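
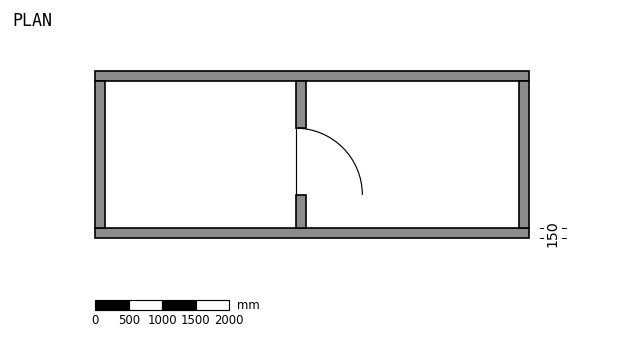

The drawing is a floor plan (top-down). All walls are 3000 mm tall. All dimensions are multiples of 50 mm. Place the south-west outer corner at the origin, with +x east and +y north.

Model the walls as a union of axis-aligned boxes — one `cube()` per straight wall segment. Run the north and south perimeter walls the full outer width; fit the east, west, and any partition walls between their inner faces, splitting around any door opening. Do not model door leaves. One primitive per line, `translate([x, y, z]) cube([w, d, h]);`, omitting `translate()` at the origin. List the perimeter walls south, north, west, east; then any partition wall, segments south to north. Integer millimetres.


cube([6500, 150, 3000]);
translate([0, 2350, 0]) cube([6500, 150, 3000]);
translate([0, 150, 0]) cube([150, 2200, 3000]);
translate([6350, 150, 0]) cube([150, 2200, 3000]);
translate([3000, 150, 0]) cube([150, 500, 3000]);
translate([3000, 1650, 0]) cube([150, 700, 3000]);


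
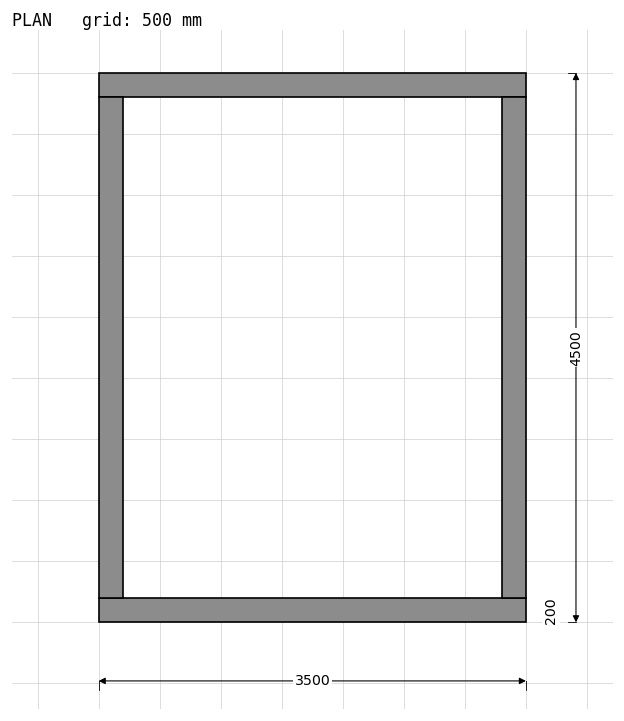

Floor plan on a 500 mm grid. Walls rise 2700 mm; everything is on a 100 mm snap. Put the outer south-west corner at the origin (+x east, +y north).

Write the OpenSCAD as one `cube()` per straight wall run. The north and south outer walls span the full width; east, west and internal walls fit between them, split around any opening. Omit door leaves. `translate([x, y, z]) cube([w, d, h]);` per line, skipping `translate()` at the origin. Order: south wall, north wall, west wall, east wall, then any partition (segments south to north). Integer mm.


cube([3500, 200, 2700]);
translate([0, 4300, 0]) cube([3500, 200, 2700]);
translate([0, 200, 0]) cube([200, 4100, 2700]);
translate([3300, 200, 0]) cube([200, 4100, 2700]);


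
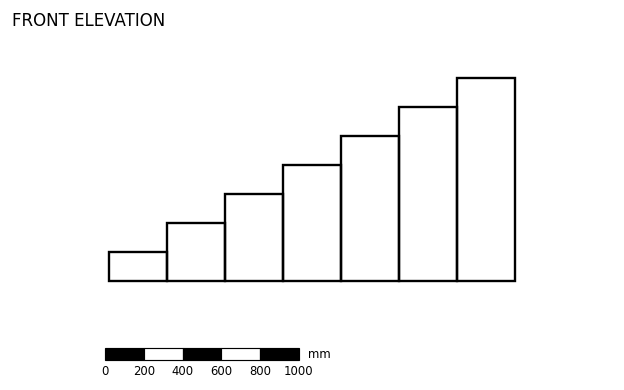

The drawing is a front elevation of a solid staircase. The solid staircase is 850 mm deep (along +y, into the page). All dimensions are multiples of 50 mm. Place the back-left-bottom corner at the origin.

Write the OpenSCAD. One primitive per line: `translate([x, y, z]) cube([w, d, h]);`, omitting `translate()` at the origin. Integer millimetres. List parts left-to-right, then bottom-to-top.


cube([300, 850, 150]);
translate([300, 0, 0]) cube([300, 850, 300]);
translate([600, 0, 0]) cube([300, 850, 450]);
translate([900, 0, 0]) cube([300, 850, 600]);
translate([1200, 0, 0]) cube([300, 850, 750]);
translate([1500, 0, 0]) cube([300, 850, 900]);
translate([1800, 0, 0]) cube([300, 850, 1050]);


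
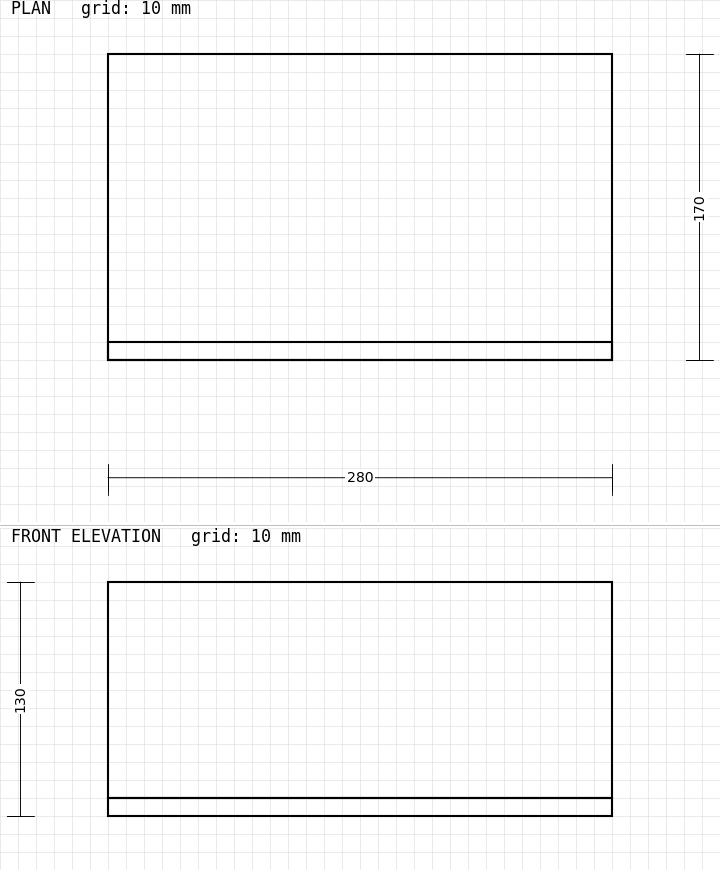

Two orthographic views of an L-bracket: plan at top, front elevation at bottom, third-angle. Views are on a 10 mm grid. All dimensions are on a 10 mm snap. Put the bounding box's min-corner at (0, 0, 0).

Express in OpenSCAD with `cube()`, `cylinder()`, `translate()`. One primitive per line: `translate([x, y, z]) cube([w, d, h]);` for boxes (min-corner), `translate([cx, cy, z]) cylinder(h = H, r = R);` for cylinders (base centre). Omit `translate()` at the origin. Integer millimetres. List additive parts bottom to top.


cube([280, 170, 10]);
translate([0, 0, 10]) cube([280, 10, 120]);


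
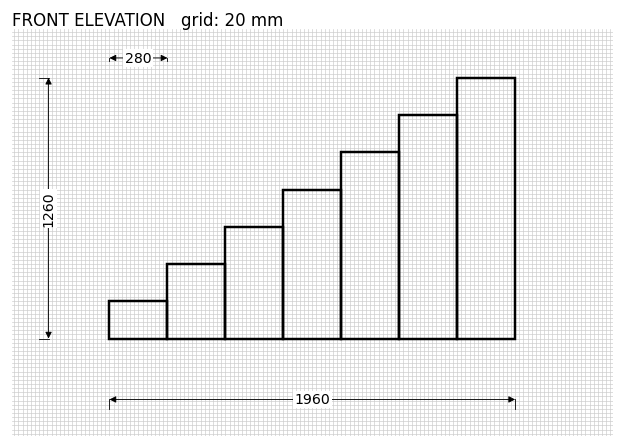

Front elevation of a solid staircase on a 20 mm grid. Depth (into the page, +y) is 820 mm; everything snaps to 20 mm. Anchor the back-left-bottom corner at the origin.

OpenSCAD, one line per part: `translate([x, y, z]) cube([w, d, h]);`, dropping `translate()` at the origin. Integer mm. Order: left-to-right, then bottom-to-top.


cube([280, 820, 180]);
translate([280, 0, 0]) cube([280, 820, 360]);
translate([560, 0, 0]) cube([280, 820, 540]);
translate([840, 0, 0]) cube([280, 820, 720]);
translate([1120, 0, 0]) cube([280, 820, 900]);
translate([1400, 0, 0]) cube([280, 820, 1080]);
translate([1680, 0, 0]) cube([280, 820, 1260]);


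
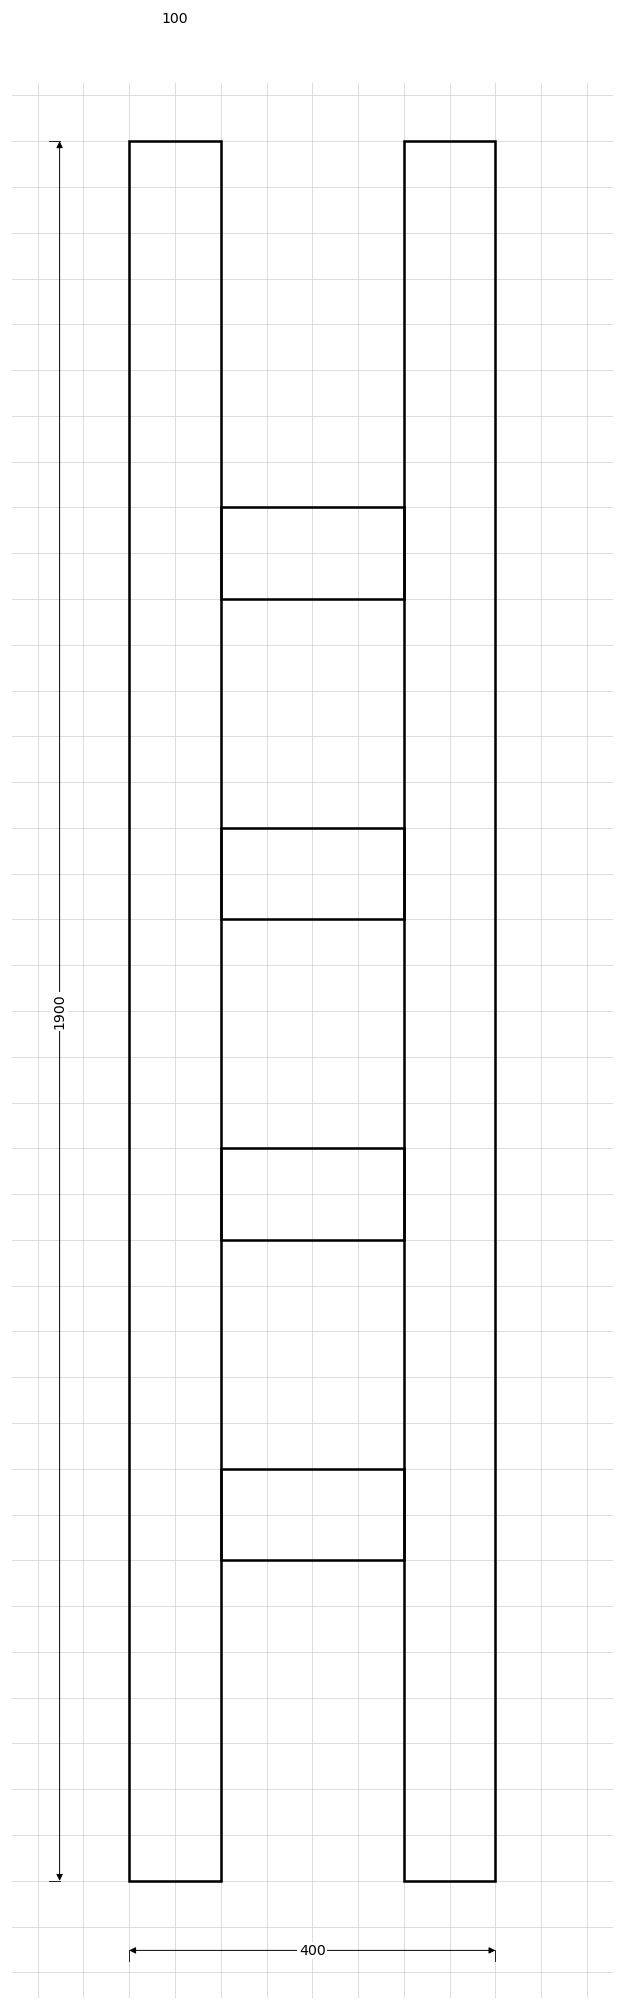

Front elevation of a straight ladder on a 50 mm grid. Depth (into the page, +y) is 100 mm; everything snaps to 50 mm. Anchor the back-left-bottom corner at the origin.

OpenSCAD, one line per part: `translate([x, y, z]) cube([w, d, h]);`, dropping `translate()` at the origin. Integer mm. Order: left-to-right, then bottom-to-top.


cube([100, 100, 1900]);
translate([100, 0, 350]) cube([200, 100, 100]);
translate([100, 0, 700]) cube([200, 100, 100]);
translate([100, 0, 1050]) cube([200, 100, 100]);
translate([100, 0, 1400]) cube([200, 100, 100]);
translate([300, 0, 0]) cube([100, 100, 1900]);


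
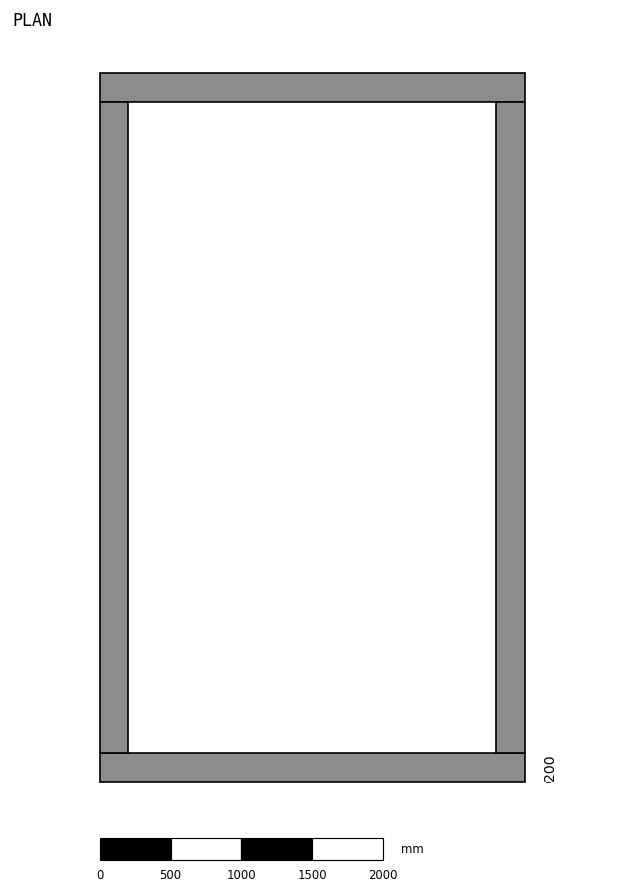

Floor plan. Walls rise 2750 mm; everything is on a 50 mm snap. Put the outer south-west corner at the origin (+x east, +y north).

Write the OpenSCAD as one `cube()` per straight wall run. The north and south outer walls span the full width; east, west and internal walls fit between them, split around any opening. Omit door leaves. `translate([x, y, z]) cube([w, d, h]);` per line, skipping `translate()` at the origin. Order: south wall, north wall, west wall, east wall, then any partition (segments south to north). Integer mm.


cube([3000, 200, 2750]);
translate([0, 4800, 0]) cube([3000, 200, 2750]);
translate([0, 200, 0]) cube([200, 4600, 2750]);
translate([2800, 200, 0]) cube([200, 4600, 2750]);


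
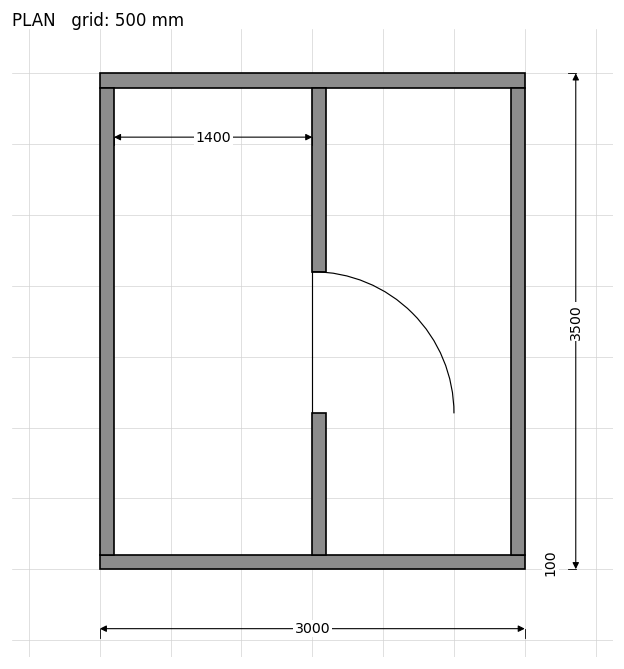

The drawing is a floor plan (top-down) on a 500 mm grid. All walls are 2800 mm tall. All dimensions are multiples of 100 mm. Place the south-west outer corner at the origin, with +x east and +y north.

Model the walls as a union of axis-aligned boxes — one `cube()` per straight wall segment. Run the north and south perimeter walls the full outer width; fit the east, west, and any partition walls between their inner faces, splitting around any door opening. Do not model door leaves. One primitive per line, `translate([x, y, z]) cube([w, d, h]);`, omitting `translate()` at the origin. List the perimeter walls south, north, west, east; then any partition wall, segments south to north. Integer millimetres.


cube([3000, 100, 2800]);
translate([0, 3400, 0]) cube([3000, 100, 2800]);
translate([0, 100, 0]) cube([100, 3300, 2800]);
translate([2900, 100, 0]) cube([100, 3300, 2800]);
translate([1500, 100, 0]) cube([100, 1000, 2800]);
translate([1500, 2100, 0]) cube([100, 1300, 2800]);


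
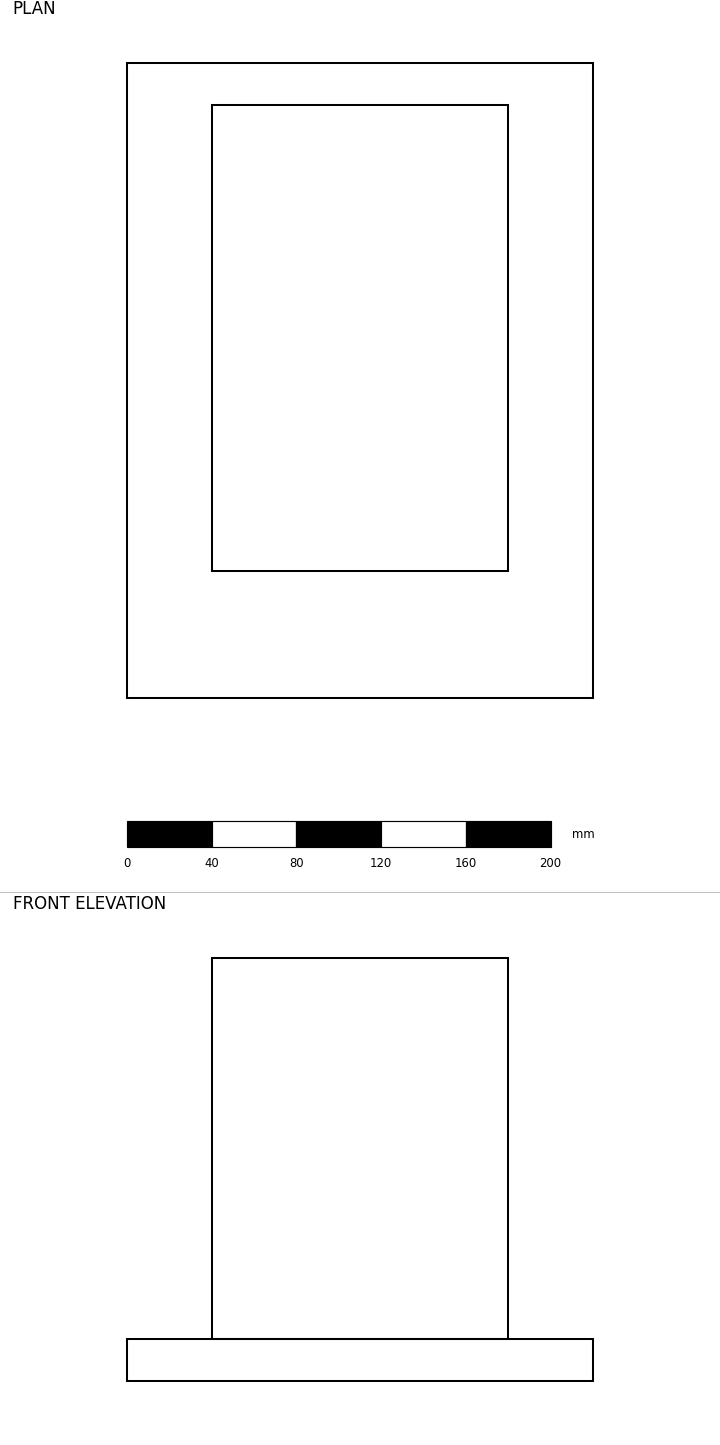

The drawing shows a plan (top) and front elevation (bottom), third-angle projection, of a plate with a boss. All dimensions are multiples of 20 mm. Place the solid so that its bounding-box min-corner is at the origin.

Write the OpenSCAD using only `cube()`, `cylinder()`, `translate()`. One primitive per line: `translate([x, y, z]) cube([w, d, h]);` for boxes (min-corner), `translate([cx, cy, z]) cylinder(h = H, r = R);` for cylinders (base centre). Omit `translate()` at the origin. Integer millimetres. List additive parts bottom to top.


cube([220, 300, 20]);
translate([40, 60, 20]) cube([140, 220, 180]);


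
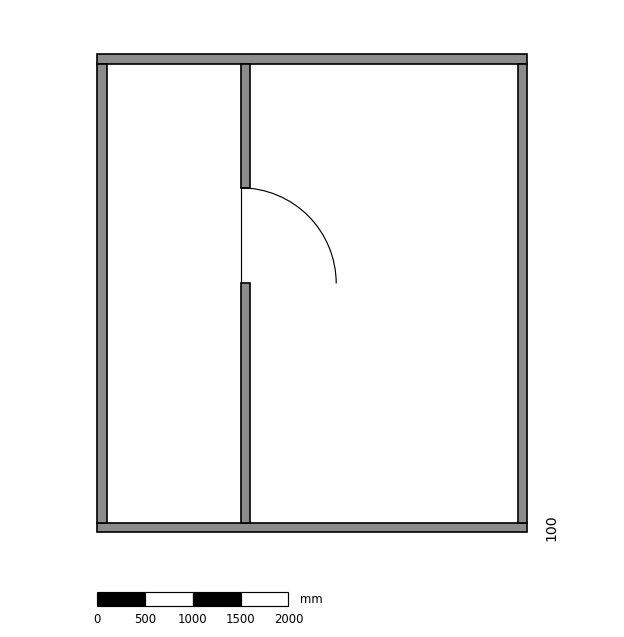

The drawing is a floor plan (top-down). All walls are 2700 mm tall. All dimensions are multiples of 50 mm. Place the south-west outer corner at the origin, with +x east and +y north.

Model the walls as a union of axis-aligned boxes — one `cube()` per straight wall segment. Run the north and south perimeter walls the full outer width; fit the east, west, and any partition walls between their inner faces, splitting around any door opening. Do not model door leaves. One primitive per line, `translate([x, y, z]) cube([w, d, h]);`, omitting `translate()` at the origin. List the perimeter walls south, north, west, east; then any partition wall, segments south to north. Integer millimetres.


cube([4500, 100, 2700]);
translate([0, 4900, 0]) cube([4500, 100, 2700]);
translate([0, 100, 0]) cube([100, 4800, 2700]);
translate([4400, 100, 0]) cube([100, 4800, 2700]);
translate([1500, 100, 0]) cube([100, 2500, 2700]);
translate([1500, 3600, 0]) cube([100, 1300, 2700]);


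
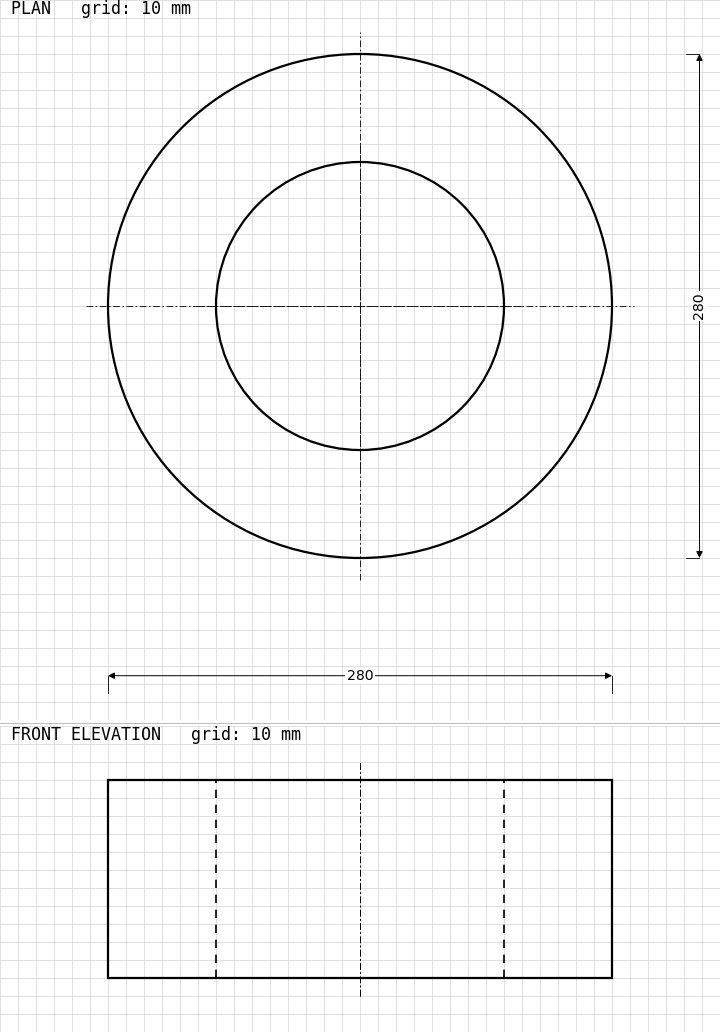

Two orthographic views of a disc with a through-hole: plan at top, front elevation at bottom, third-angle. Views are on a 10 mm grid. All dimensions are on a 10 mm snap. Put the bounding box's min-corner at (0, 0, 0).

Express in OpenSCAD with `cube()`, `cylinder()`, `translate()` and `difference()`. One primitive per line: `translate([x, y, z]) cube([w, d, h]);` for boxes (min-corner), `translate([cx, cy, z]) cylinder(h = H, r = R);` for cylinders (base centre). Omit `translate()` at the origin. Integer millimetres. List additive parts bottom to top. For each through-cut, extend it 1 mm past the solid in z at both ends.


difference() {
  translate([140, 140, 0]) cylinder(h = 110, r = 140);
  translate([140, 140, -1]) cylinder(h = 112, r = 80);
}


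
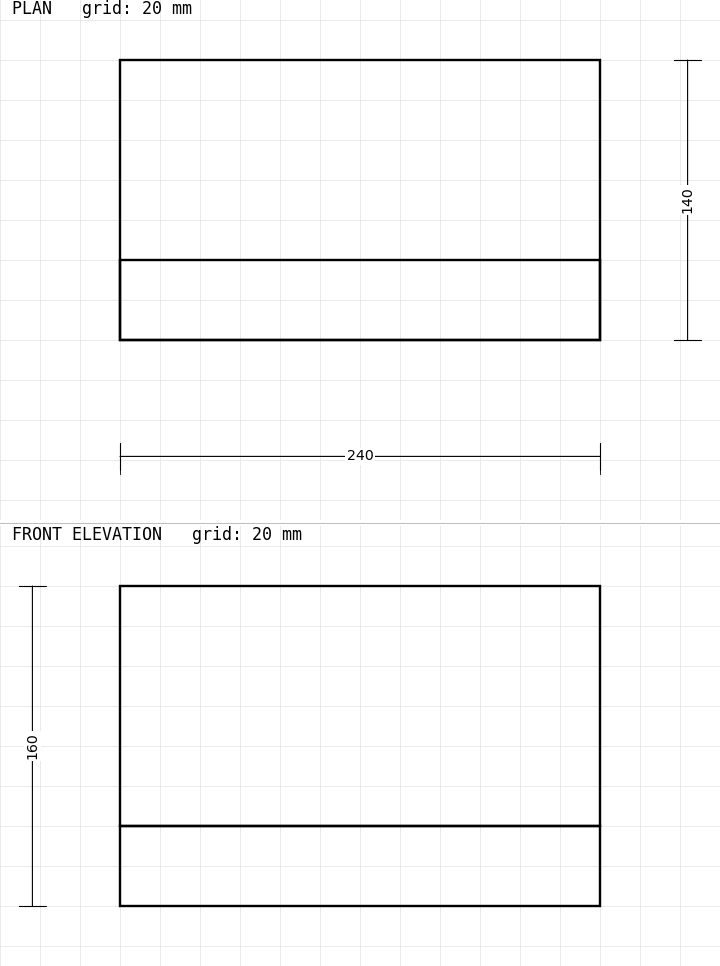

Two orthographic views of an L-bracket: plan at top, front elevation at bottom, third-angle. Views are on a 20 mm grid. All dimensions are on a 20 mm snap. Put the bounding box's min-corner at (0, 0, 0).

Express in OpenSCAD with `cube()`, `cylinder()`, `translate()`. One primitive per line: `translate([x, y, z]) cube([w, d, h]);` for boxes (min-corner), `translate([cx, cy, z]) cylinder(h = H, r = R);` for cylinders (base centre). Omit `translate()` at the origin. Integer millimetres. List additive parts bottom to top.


cube([240, 140, 40]);
translate([0, 0, 40]) cube([240, 40, 120]);


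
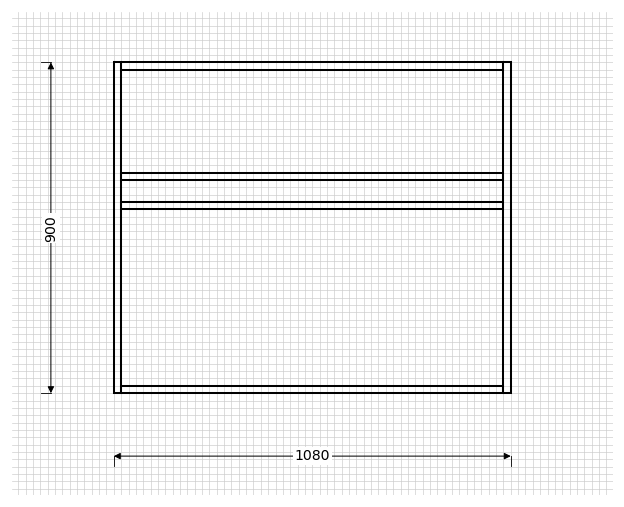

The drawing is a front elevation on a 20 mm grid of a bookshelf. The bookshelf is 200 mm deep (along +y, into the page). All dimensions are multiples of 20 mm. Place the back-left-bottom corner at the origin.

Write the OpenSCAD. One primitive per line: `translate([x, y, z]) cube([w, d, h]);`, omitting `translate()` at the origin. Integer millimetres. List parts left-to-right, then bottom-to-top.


cube([20, 200, 900]);
translate([20, 0, 0]) cube([1040, 200, 20]);
translate([20, 0, 500]) cube([1040, 200, 20]);
translate([20, 0, 580]) cube([1040, 200, 20]);
translate([20, 0, 880]) cube([1040, 200, 20]);
translate([1060, 0, 0]) cube([20, 200, 900]);


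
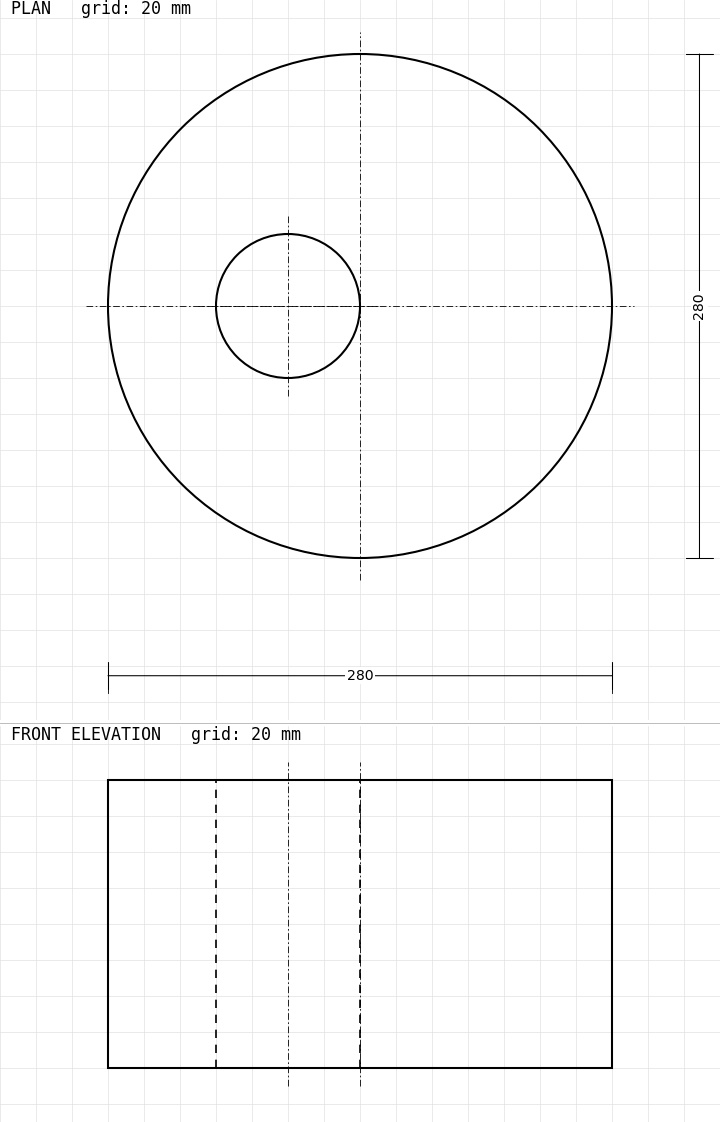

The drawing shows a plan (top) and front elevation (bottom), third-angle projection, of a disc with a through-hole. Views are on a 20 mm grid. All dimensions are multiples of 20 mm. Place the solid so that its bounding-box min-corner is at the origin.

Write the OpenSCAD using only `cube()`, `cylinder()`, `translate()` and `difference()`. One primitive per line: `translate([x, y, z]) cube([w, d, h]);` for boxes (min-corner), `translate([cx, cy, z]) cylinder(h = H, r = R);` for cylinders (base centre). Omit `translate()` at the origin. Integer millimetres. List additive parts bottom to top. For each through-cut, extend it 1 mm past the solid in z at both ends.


difference() {
  translate([140, 140, 0]) cylinder(h = 160, r = 140);
  translate([100, 140, -1]) cylinder(h = 162, r = 40);
}


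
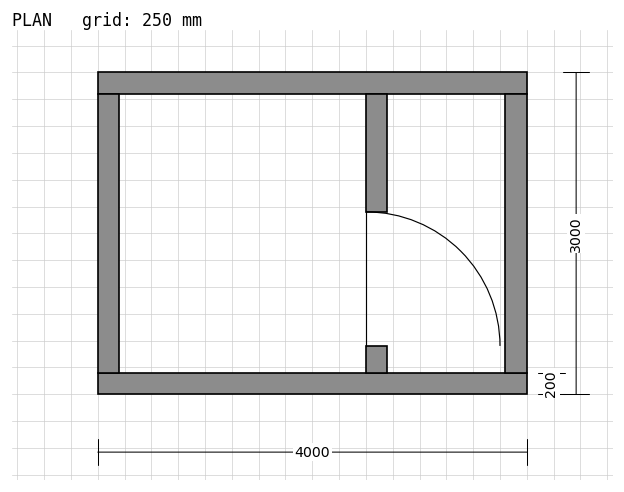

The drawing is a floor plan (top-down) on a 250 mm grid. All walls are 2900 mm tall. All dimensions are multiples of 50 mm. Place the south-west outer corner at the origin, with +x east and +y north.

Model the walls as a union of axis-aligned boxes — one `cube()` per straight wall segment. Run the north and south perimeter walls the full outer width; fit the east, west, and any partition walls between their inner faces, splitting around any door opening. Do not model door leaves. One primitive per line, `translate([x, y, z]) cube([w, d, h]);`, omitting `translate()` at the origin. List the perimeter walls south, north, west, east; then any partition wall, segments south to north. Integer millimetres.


cube([4000, 200, 2900]);
translate([0, 2800, 0]) cube([4000, 200, 2900]);
translate([0, 200, 0]) cube([200, 2600, 2900]);
translate([3800, 200, 0]) cube([200, 2600, 2900]);
translate([2500, 200, 0]) cube([200, 250, 2900]);
translate([2500, 1700, 0]) cube([200, 1100, 2900]);


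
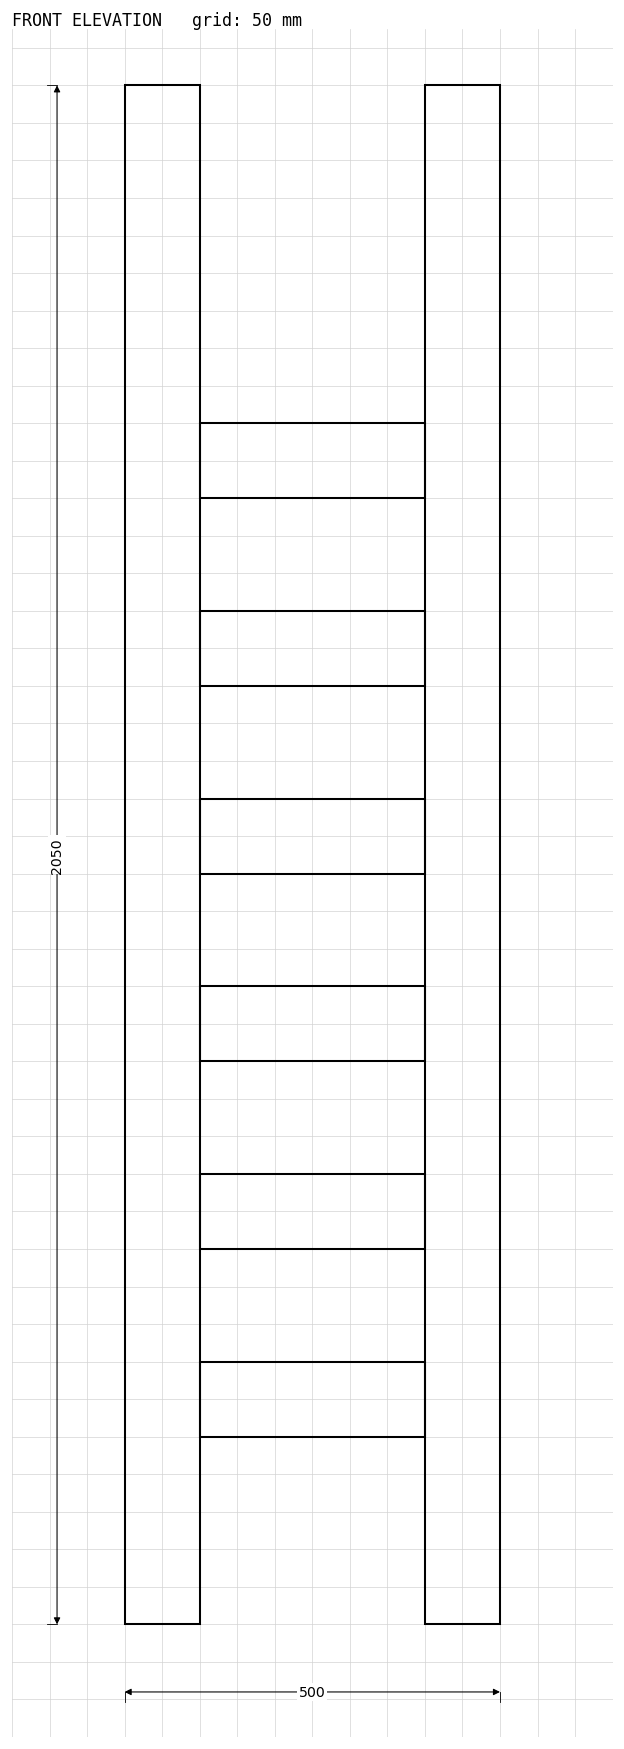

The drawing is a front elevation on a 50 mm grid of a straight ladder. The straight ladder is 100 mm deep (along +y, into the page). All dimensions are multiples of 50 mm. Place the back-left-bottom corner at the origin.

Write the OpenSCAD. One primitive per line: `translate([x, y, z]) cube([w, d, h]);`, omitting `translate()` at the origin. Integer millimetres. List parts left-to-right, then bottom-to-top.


cube([100, 100, 2050]);
translate([100, 0, 250]) cube([300, 100, 100]);
translate([100, 0, 500]) cube([300, 100, 100]);
translate([100, 0, 750]) cube([300, 100, 100]);
translate([100, 0, 1000]) cube([300, 100, 100]);
translate([100, 0, 1250]) cube([300, 100, 100]);
translate([100, 0, 1500]) cube([300, 100, 100]);
translate([400, 0, 0]) cube([100, 100, 2050]);


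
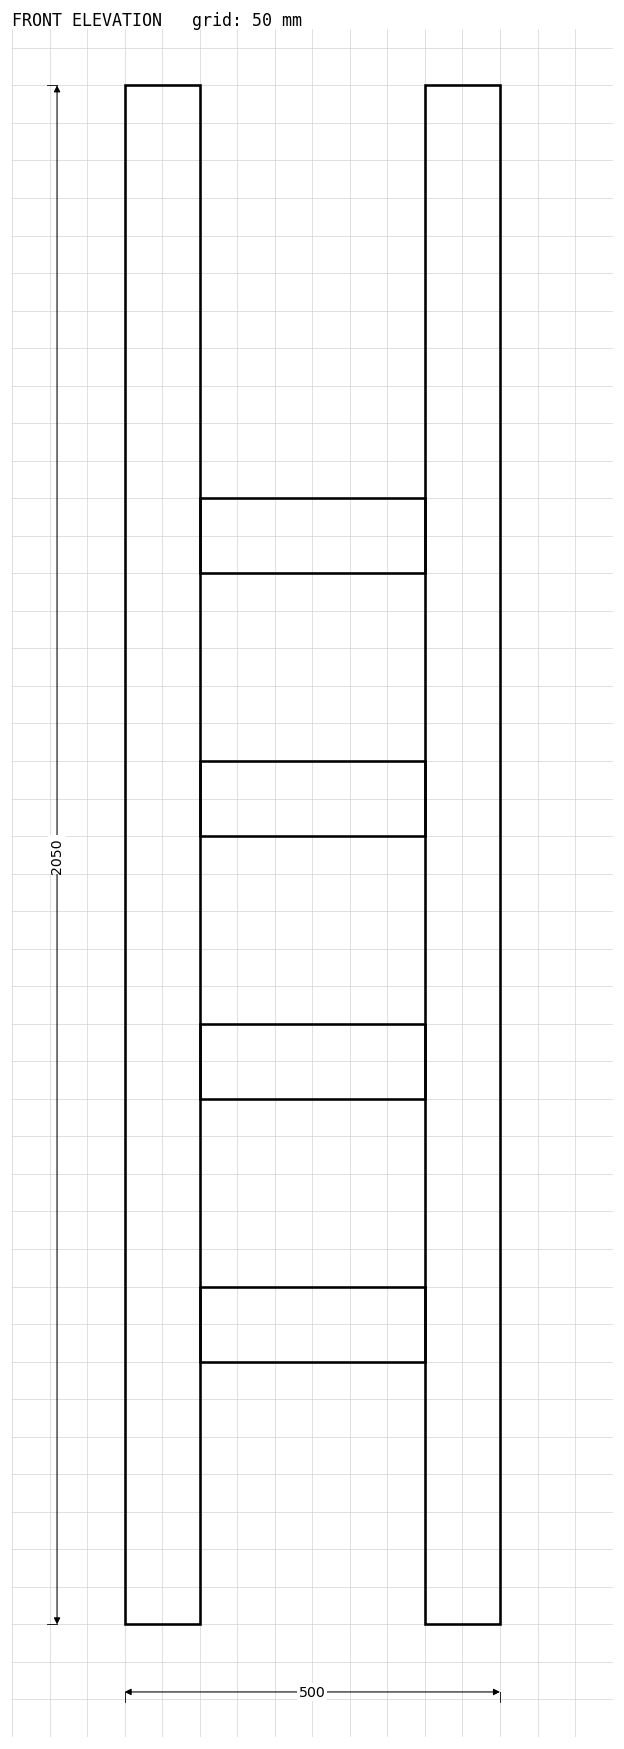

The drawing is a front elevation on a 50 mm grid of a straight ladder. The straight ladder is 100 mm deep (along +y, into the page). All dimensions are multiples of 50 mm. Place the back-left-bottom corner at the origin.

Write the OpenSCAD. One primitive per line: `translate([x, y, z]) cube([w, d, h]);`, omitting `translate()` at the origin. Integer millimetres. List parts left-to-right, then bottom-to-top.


cube([100, 100, 2050]);
translate([100, 0, 350]) cube([300, 100, 100]);
translate([100, 0, 700]) cube([300, 100, 100]);
translate([100, 0, 1050]) cube([300, 100, 100]);
translate([100, 0, 1400]) cube([300, 100, 100]);
translate([400, 0, 0]) cube([100, 100, 2050]);


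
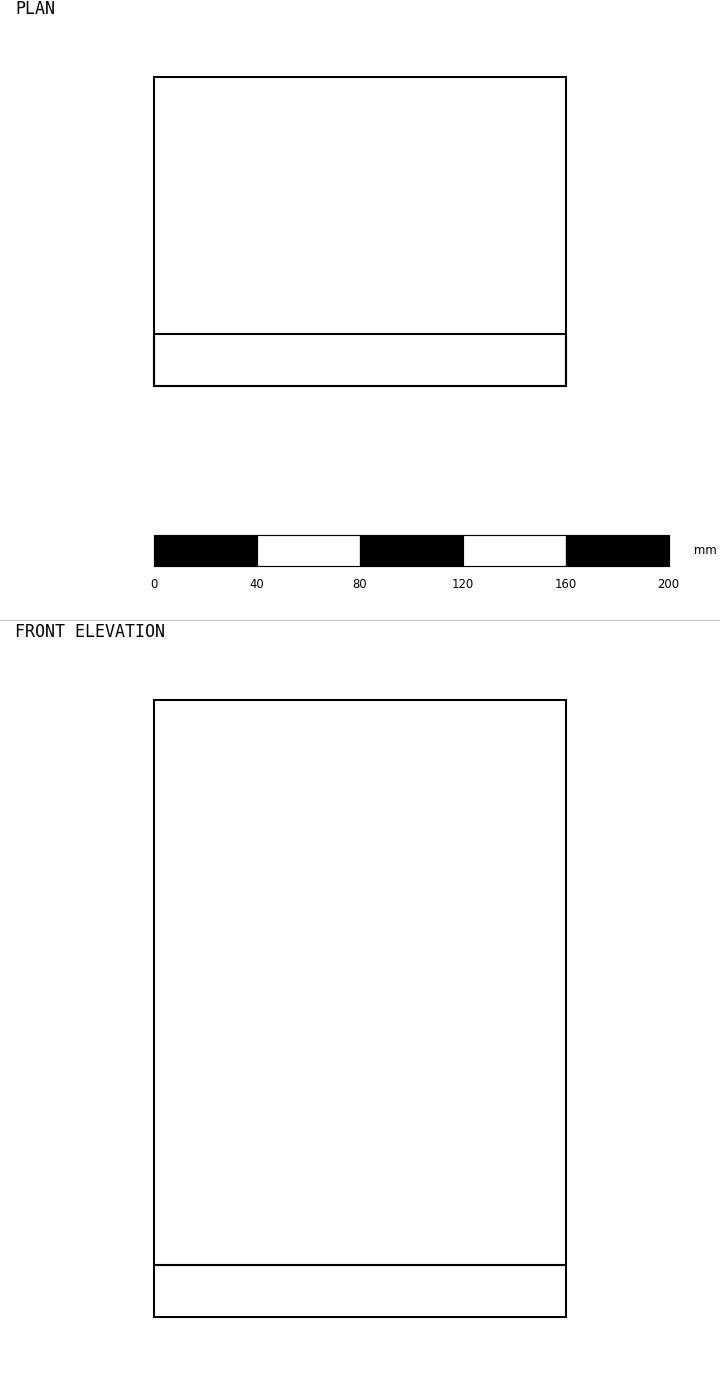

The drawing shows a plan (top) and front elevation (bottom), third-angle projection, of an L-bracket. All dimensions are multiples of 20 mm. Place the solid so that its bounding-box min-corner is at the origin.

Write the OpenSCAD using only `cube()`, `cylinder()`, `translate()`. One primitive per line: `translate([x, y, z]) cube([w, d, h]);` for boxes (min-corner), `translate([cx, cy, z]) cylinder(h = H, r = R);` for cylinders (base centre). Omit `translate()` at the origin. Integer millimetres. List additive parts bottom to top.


cube([160, 120, 20]);
translate([0, 0, 20]) cube([160, 20, 220]);


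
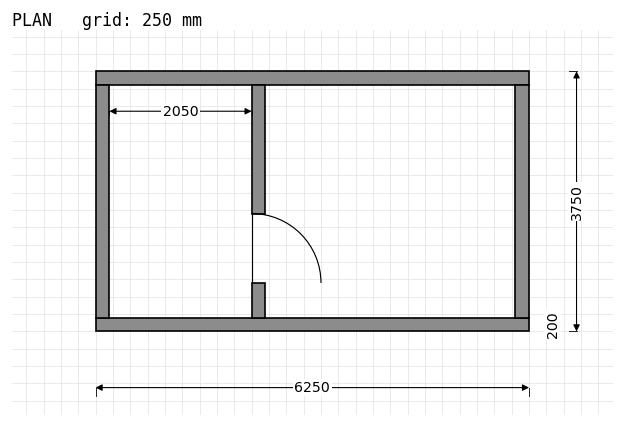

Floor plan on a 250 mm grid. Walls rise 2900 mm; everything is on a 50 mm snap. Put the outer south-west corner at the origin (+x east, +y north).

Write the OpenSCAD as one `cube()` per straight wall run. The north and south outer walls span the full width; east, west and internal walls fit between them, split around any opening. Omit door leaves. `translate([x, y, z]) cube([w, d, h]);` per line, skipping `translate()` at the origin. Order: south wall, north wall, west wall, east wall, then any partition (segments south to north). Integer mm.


cube([6250, 200, 2900]);
translate([0, 3550, 0]) cube([6250, 200, 2900]);
translate([0, 200, 0]) cube([200, 3350, 2900]);
translate([6050, 200, 0]) cube([200, 3350, 2900]);
translate([2250, 200, 0]) cube([200, 500, 2900]);
translate([2250, 1700, 0]) cube([200, 1850, 2900]);


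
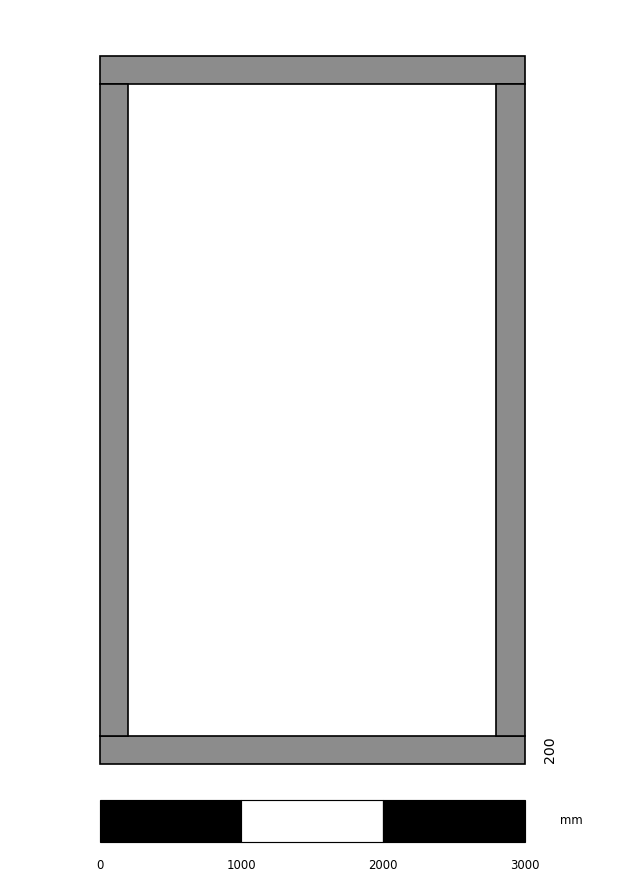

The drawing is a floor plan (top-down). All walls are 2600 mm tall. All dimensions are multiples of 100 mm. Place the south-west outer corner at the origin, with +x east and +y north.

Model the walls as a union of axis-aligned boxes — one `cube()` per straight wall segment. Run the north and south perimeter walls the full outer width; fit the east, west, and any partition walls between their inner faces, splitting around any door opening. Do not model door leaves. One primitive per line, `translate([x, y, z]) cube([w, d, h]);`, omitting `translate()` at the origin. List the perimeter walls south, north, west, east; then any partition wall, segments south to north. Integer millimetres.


cube([3000, 200, 2600]);
translate([0, 4800, 0]) cube([3000, 200, 2600]);
translate([0, 200, 0]) cube([200, 4600, 2600]);
translate([2800, 200, 0]) cube([200, 4600, 2600]);


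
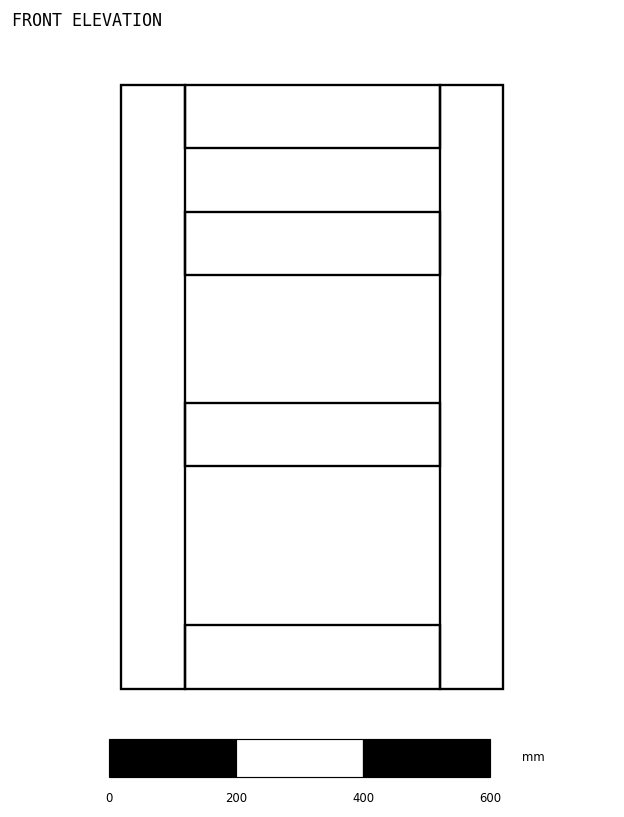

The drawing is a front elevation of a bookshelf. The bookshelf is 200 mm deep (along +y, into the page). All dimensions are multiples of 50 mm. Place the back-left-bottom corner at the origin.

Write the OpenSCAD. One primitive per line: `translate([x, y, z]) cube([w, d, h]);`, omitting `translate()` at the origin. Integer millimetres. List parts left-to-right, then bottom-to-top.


cube([100, 200, 950]);
translate([100, 0, 0]) cube([400, 200, 100]);
translate([100, 0, 350]) cube([400, 200, 100]);
translate([100, 0, 650]) cube([400, 200, 100]);
translate([100, 0, 850]) cube([400, 200, 100]);
translate([500, 0, 0]) cube([100, 200, 950]);


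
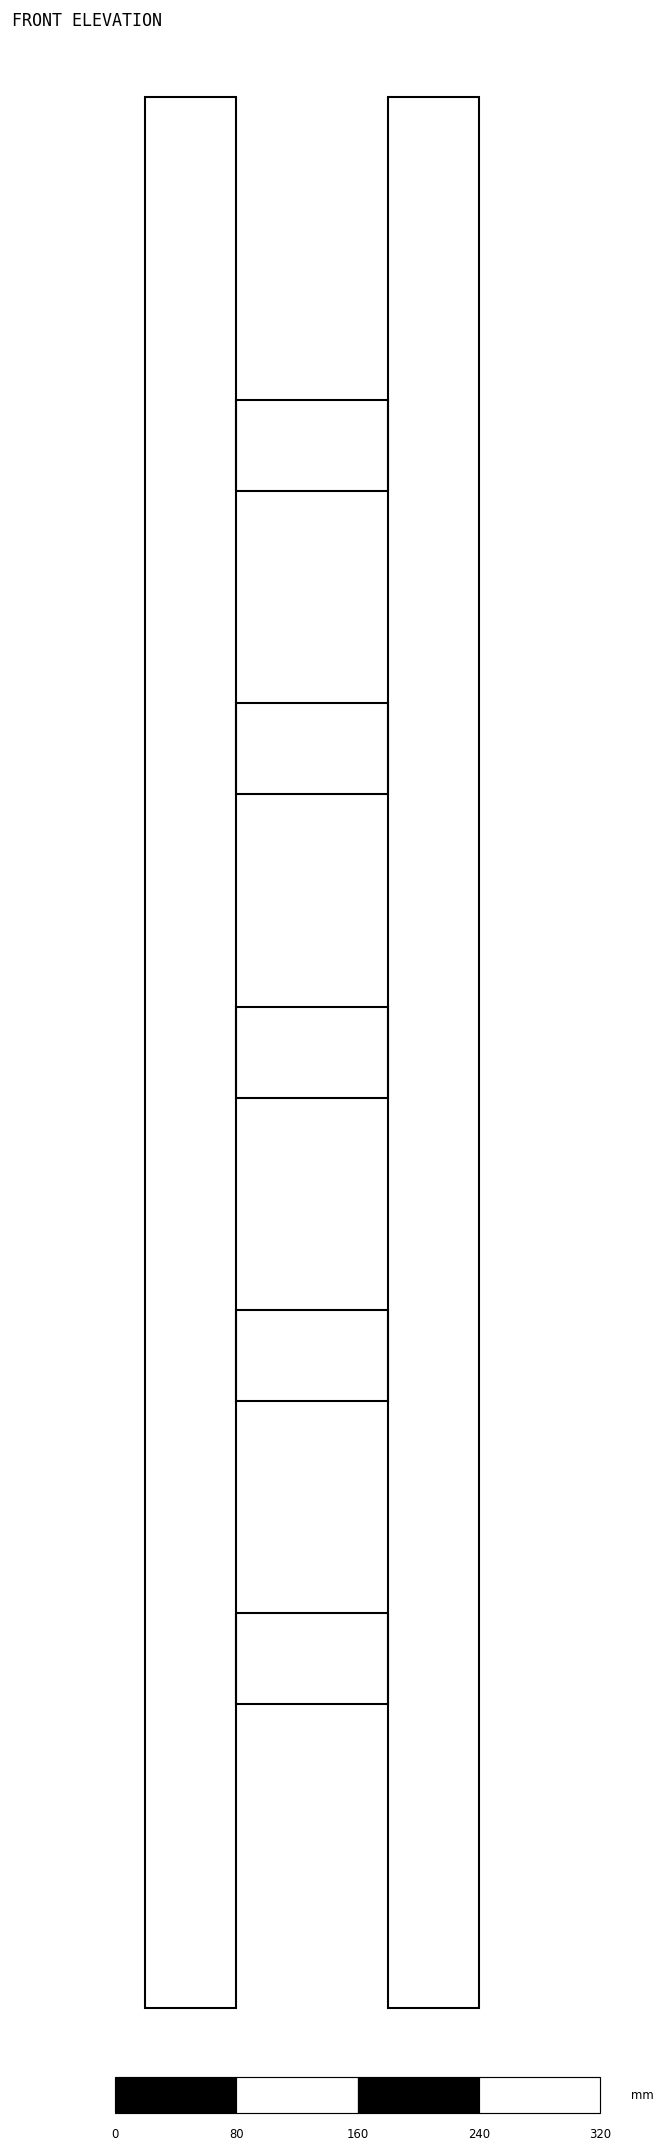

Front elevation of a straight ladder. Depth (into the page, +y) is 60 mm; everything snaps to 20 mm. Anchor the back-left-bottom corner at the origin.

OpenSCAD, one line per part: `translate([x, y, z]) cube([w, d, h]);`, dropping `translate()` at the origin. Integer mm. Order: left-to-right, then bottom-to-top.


cube([60, 60, 1260]);
translate([60, 0, 200]) cube([100, 60, 60]);
translate([60, 0, 400]) cube([100, 60, 60]);
translate([60, 0, 600]) cube([100, 60, 60]);
translate([60, 0, 800]) cube([100, 60, 60]);
translate([60, 0, 1000]) cube([100, 60, 60]);
translate([160, 0, 0]) cube([60, 60, 1260]);


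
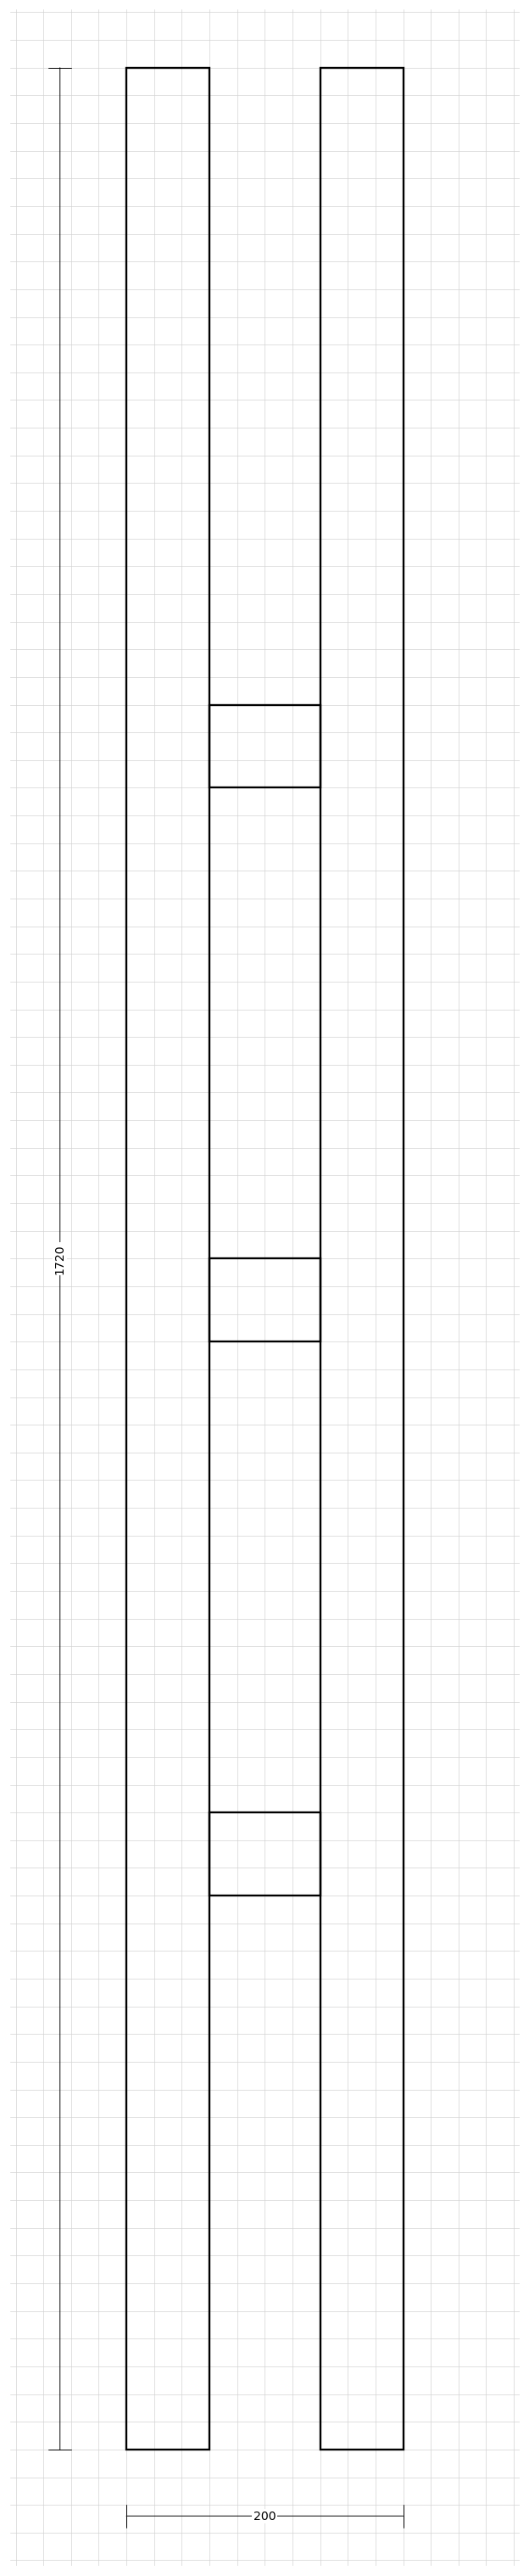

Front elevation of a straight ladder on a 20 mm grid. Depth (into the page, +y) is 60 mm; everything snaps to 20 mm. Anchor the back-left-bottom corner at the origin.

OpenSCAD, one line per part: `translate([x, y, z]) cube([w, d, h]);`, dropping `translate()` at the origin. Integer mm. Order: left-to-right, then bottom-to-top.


cube([60, 60, 1720]);
translate([60, 0, 400]) cube([80, 60, 60]);
translate([60, 0, 800]) cube([80, 60, 60]);
translate([60, 0, 1200]) cube([80, 60, 60]);
translate([140, 0, 0]) cube([60, 60, 1720]);


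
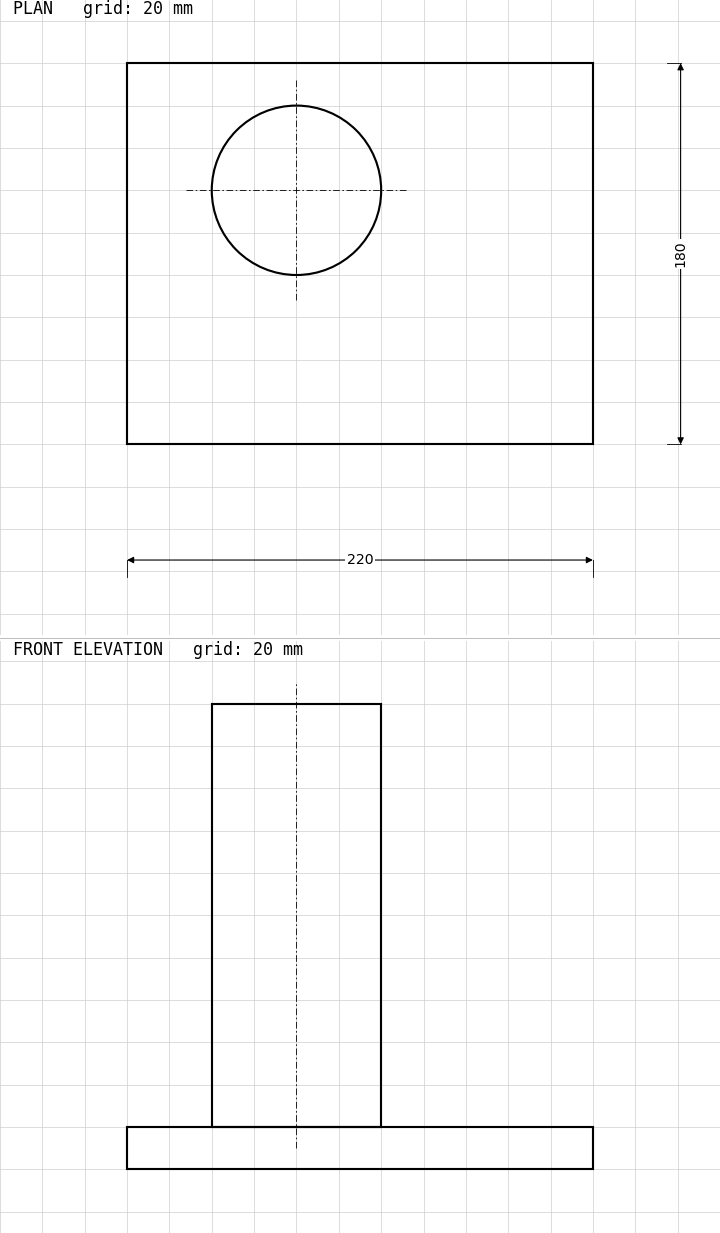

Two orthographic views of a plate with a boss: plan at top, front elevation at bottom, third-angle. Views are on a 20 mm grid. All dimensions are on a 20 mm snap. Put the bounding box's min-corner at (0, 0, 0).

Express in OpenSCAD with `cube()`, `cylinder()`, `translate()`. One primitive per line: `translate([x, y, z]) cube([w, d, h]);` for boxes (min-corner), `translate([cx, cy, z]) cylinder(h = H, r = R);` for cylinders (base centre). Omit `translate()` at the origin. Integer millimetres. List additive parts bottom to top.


cube([220, 180, 20]);
translate([80, 120, 20]) cylinder(h = 200, r = 40);


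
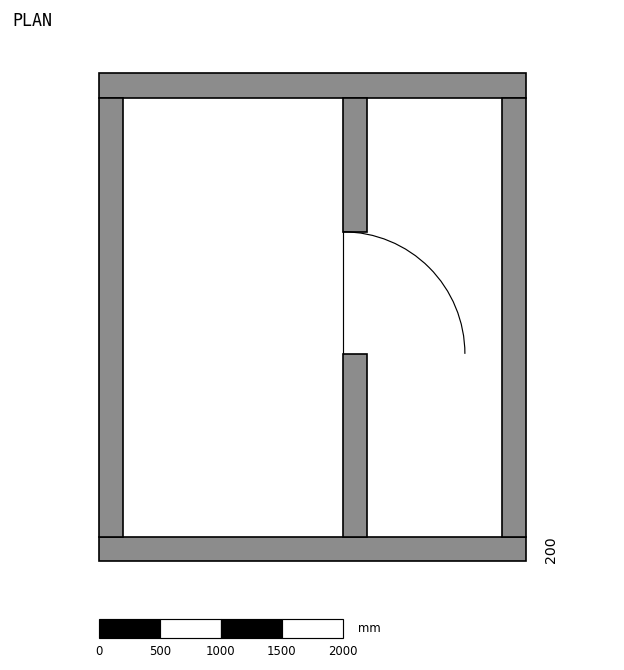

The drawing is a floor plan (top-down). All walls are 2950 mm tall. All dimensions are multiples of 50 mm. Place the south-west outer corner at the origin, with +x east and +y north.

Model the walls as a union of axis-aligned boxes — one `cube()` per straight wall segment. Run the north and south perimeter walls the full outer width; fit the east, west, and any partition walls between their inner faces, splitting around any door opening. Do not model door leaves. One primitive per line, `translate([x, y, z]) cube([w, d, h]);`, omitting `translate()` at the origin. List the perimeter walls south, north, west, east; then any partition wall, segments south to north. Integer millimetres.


cube([3500, 200, 2950]);
translate([0, 3800, 0]) cube([3500, 200, 2950]);
translate([0, 200, 0]) cube([200, 3600, 2950]);
translate([3300, 200, 0]) cube([200, 3600, 2950]);
translate([2000, 200, 0]) cube([200, 1500, 2950]);
translate([2000, 2700, 0]) cube([200, 1100, 2950]);


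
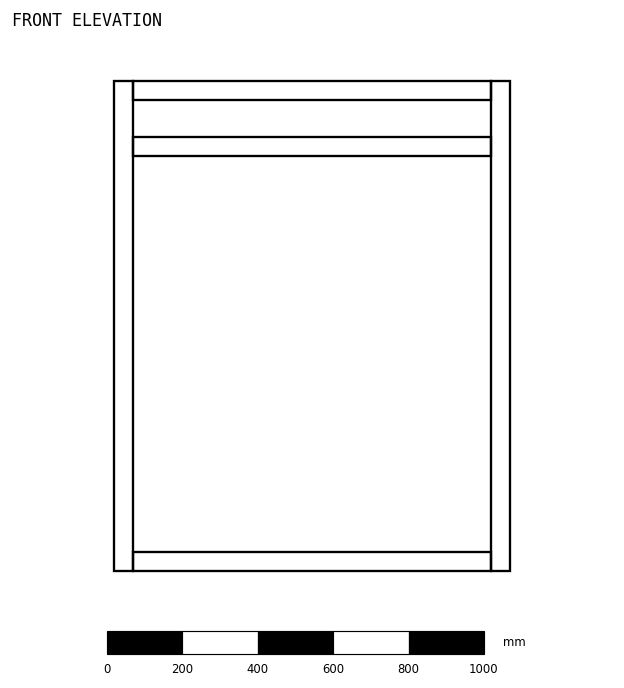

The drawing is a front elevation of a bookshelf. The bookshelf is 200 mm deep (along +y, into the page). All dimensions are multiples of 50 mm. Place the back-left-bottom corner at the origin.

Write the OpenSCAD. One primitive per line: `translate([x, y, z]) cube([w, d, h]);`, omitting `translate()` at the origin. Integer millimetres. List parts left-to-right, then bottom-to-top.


cube([50, 200, 1300]);
translate([50, 0, 0]) cube([950, 200, 50]);
translate([50, 0, 1100]) cube([950, 200, 50]);
translate([50, 0, 1250]) cube([950, 200, 50]);
translate([1000, 0, 0]) cube([50, 200, 1300]);


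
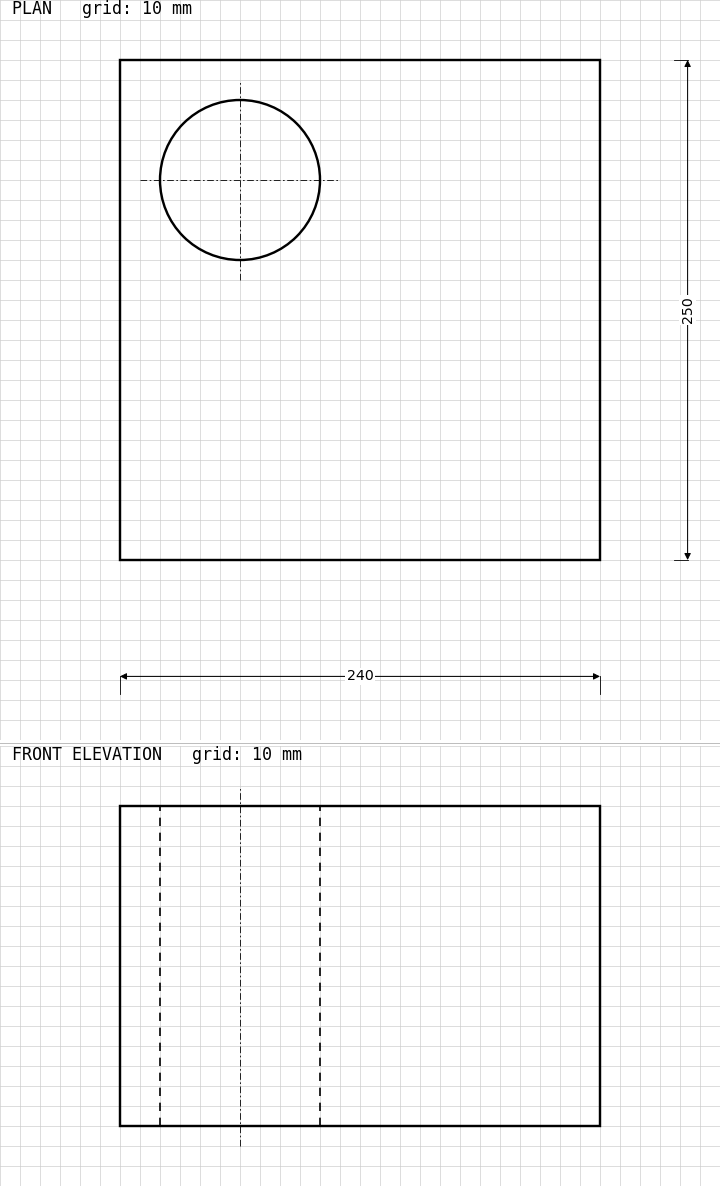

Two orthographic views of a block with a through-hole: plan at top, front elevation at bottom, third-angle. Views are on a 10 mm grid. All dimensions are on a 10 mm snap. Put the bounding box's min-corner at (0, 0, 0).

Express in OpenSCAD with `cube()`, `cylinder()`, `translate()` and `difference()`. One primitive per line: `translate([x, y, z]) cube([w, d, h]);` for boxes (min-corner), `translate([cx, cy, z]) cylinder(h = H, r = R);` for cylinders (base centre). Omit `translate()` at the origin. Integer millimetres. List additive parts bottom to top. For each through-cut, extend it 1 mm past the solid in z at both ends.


difference() {
  cube([240, 250, 160]);
  translate([60, 190, -1]) cylinder(h = 162, r = 40);
}


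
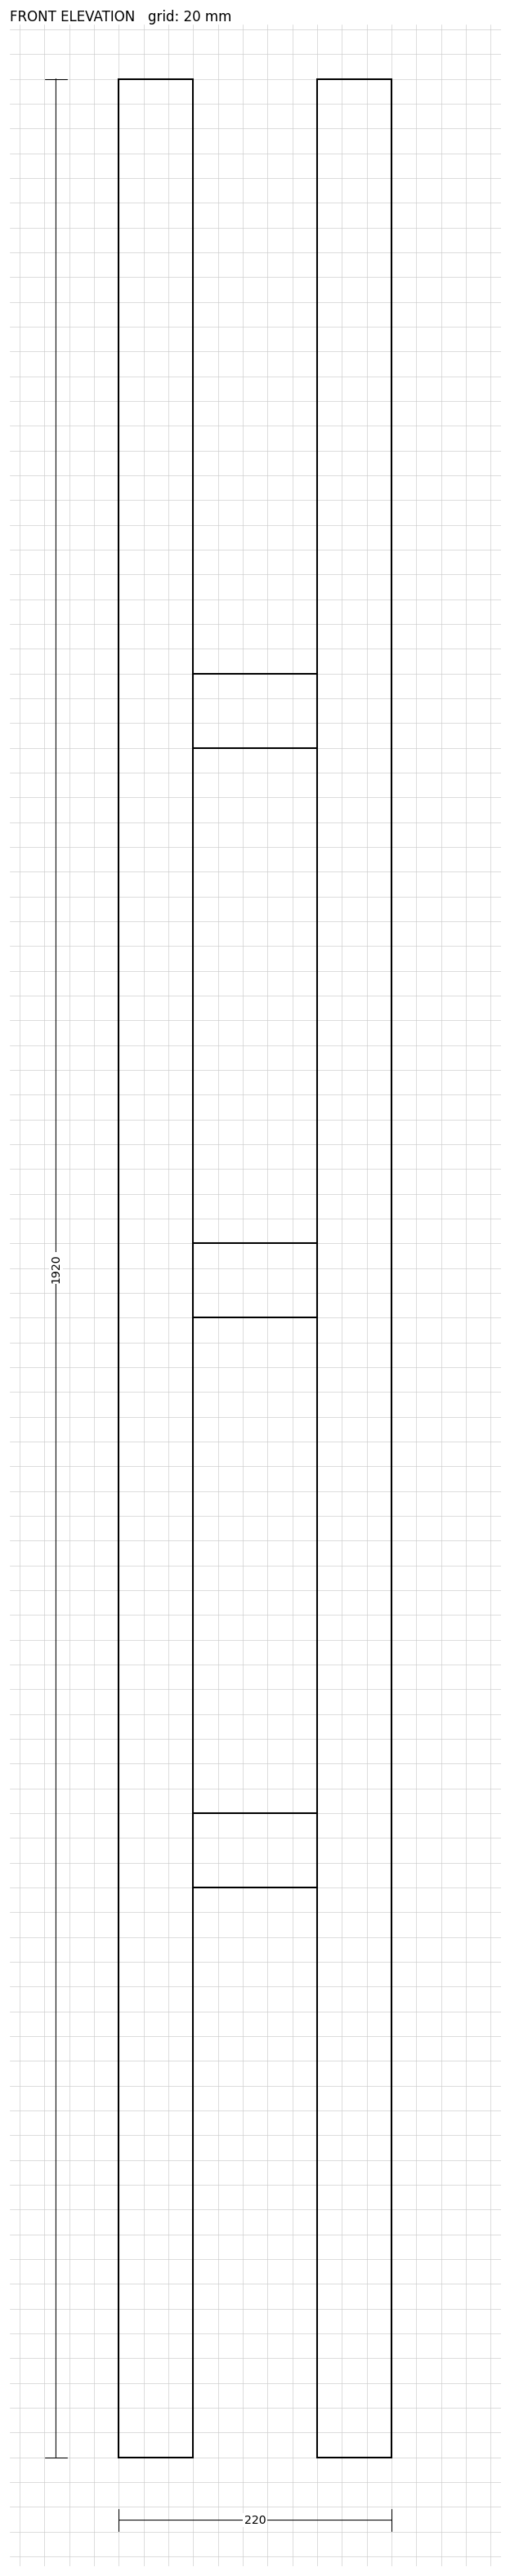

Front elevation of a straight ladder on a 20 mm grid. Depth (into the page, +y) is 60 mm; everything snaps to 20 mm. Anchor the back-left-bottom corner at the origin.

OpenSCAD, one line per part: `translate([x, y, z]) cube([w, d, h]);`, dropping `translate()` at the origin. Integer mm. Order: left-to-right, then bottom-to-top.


cube([60, 60, 1920]);
translate([60, 0, 460]) cube([100, 60, 60]);
translate([60, 0, 920]) cube([100, 60, 60]);
translate([60, 0, 1380]) cube([100, 60, 60]);
translate([160, 0, 0]) cube([60, 60, 1920]);


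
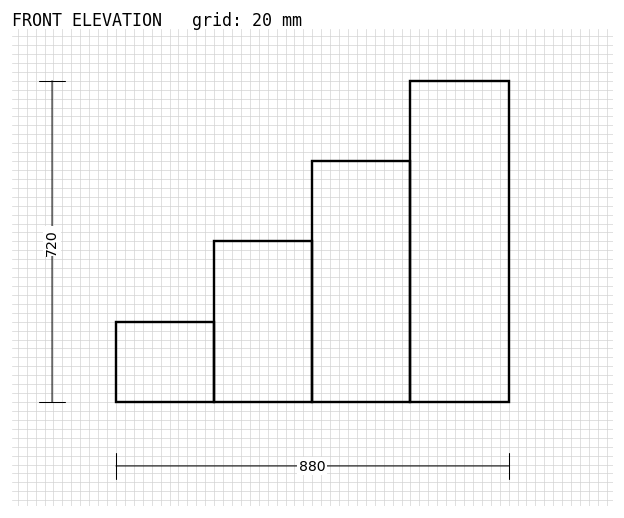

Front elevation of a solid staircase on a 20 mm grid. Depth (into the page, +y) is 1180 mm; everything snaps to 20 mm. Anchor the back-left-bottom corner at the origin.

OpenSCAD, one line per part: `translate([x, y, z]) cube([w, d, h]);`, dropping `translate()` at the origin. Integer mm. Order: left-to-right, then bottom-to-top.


cube([220, 1180, 180]);
translate([220, 0, 0]) cube([220, 1180, 360]);
translate([440, 0, 0]) cube([220, 1180, 540]);
translate([660, 0, 0]) cube([220, 1180, 720]);


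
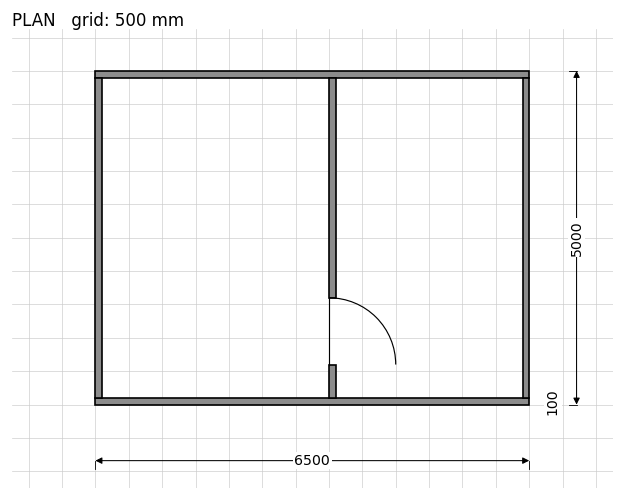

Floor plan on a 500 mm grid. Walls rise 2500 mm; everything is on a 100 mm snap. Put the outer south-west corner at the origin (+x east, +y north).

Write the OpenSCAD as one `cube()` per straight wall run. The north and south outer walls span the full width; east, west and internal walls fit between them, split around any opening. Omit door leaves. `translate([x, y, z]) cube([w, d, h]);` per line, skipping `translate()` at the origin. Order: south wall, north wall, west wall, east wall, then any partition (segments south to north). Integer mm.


cube([6500, 100, 2500]);
translate([0, 4900, 0]) cube([6500, 100, 2500]);
translate([0, 100, 0]) cube([100, 4800, 2500]);
translate([6400, 100, 0]) cube([100, 4800, 2500]);
translate([3500, 100, 0]) cube([100, 500, 2500]);
translate([3500, 1600, 0]) cube([100, 3300, 2500]);


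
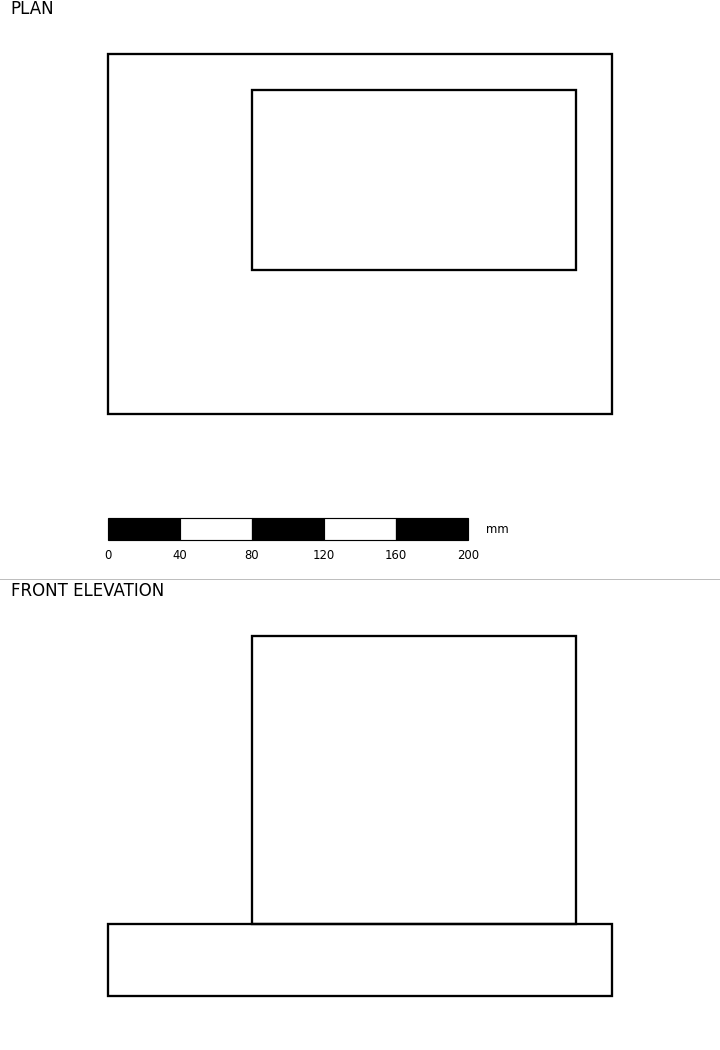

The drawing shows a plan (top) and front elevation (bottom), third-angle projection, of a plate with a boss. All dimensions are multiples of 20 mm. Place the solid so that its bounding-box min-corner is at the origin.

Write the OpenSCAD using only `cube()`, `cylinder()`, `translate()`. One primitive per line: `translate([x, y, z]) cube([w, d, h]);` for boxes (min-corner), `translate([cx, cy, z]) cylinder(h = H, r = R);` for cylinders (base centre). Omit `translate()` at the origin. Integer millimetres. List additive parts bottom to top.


cube([280, 200, 40]);
translate([80, 80, 40]) cube([180, 100, 160]);


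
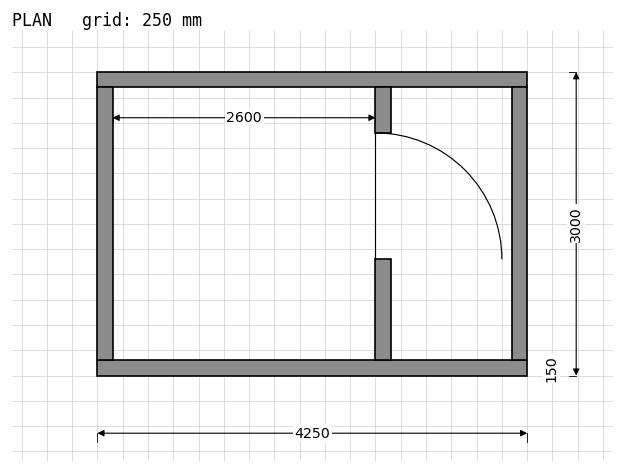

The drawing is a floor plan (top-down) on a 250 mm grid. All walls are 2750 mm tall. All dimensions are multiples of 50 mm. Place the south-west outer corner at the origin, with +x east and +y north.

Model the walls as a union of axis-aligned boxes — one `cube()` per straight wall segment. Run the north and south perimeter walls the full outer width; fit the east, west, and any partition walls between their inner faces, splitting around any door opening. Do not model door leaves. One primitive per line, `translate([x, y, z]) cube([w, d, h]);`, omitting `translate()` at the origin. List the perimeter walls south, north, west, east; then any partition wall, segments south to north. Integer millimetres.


cube([4250, 150, 2750]);
translate([0, 2850, 0]) cube([4250, 150, 2750]);
translate([0, 150, 0]) cube([150, 2700, 2750]);
translate([4100, 150, 0]) cube([150, 2700, 2750]);
translate([2750, 150, 0]) cube([150, 1000, 2750]);
translate([2750, 2400, 0]) cube([150, 450, 2750]);


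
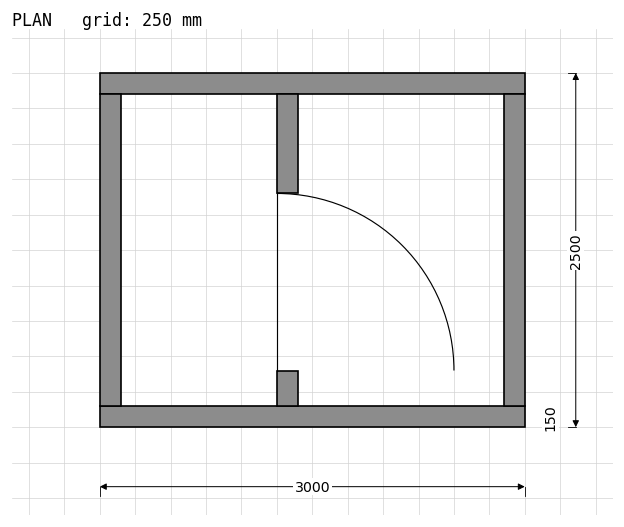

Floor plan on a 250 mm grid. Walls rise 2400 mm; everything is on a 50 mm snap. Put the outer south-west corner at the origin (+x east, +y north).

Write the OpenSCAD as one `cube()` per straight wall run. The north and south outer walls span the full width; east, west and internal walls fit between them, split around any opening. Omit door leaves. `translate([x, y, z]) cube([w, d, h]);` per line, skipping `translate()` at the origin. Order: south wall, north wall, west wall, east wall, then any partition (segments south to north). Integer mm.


cube([3000, 150, 2400]);
translate([0, 2350, 0]) cube([3000, 150, 2400]);
translate([0, 150, 0]) cube([150, 2200, 2400]);
translate([2850, 150, 0]) cube([150, 2200, 2400]);
translate([1250, 150, 0]) cube([150, 250, 2400]);
translate([1250, 1650, 0]) cube([150, 700, 2400]);


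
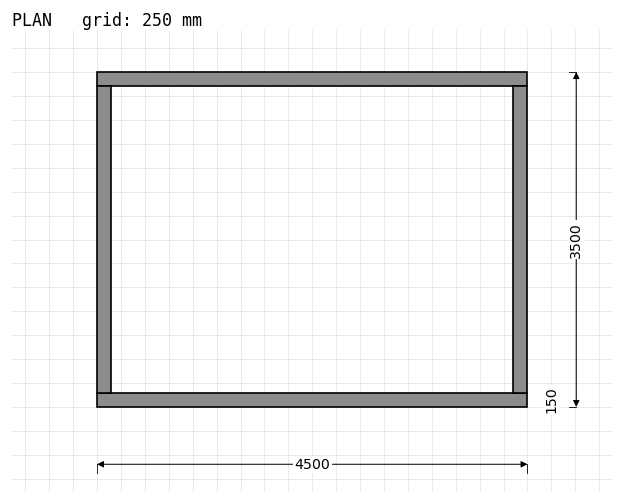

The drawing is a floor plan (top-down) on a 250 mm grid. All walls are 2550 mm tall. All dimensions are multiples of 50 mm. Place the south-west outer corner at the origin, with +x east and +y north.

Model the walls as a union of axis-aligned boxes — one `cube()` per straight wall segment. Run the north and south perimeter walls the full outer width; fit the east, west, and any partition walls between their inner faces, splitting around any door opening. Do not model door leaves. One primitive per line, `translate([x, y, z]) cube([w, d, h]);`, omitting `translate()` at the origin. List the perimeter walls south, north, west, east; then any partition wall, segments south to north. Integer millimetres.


cube([4500, 150, 2550]);
translate([0, 3350, 0]) cube([4500, 150, 2550]);
translate([0, 150, 0]) cube([150, 3200, 2550]);
translate([4350, 150, 0]) cube([150, 3200, 2550]);
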